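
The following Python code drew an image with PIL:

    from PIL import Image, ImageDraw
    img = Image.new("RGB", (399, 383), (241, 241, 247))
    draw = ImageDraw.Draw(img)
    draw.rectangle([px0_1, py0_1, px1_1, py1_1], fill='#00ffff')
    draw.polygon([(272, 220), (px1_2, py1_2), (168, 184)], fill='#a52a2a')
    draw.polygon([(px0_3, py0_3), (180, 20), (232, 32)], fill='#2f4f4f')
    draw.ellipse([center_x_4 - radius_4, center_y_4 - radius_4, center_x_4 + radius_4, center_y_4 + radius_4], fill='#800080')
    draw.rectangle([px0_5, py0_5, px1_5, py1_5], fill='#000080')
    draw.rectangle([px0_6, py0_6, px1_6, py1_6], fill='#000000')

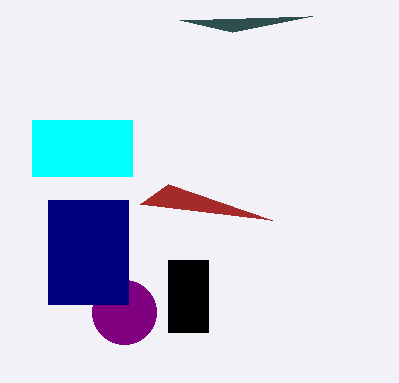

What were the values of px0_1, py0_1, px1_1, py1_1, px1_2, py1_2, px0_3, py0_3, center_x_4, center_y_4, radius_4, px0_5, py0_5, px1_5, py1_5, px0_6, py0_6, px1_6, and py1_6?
px0_1 = 32; py0_1 = 120; px1_1 = 132; py1_1 = 176; px1_2 = 140; py1_2 = 204; px0_3 = 312; py0_3 = 16; center_x_4 = 124; center_y_4 = 312; radius_4 = 32; px0_5 = 48; py0_5 = 200; px1_5 = 128; py1_5 = 304; px0_6 = 168; py0_6 = 260; px1_6 = 208; py1_6 = 332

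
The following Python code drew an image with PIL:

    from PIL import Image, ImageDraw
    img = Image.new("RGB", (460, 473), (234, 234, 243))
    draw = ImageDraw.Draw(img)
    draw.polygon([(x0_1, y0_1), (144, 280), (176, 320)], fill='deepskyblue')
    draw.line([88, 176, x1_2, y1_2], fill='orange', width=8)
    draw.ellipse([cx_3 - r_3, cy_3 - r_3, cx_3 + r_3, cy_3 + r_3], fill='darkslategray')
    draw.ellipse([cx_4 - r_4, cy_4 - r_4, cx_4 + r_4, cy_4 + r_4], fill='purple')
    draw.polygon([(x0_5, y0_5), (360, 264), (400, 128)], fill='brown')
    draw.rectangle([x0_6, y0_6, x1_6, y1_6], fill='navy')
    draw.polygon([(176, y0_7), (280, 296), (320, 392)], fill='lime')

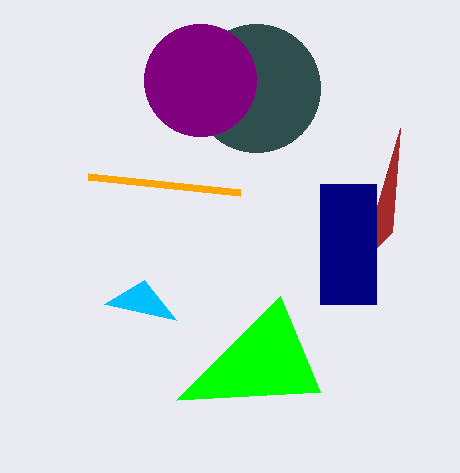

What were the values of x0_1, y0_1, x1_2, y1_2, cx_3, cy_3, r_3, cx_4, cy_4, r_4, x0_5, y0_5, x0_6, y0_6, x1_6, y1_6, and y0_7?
x0_1 = 104
y0_1 = 304
x1_2 = 240
y1_2 = 192
cx_3 = 256
cy_3 = 88
r_3 = 64
cx_4 = 200
cy_4 = 80
r_4 = 56
x0_5 = 392
y0_5 = 232
x0_6 = 320
y0_6 = 184
x1_6 = 376
y1_6 = 304
y0_7 = 400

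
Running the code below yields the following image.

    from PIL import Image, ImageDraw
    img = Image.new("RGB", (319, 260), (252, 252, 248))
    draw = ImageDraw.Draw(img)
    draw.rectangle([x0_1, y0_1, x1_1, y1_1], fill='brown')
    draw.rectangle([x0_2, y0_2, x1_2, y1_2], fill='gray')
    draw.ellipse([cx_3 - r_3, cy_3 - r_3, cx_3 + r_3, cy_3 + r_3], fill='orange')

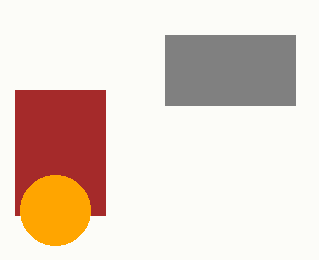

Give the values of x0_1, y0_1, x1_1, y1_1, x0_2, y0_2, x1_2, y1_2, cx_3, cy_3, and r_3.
x0_1 = 15
y0_1 = 90
x1_1 = 105
y1_1 = 215
x0_2 = 165
y0_2 = 35
x1_2 = 295
y1_2 = 105
cx_3 = 55
cy_3 = 210
r_3 = 35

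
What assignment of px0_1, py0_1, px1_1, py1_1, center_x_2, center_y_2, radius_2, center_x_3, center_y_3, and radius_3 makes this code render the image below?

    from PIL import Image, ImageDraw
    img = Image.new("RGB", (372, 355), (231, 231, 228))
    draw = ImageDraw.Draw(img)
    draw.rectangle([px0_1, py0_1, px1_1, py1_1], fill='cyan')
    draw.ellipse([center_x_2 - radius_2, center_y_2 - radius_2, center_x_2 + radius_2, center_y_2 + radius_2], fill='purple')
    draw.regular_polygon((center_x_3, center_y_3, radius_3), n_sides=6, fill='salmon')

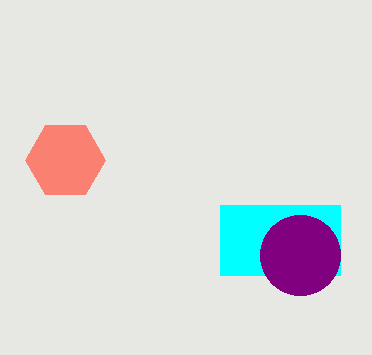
px0_1 = 220
py0_1 = 205
px1_1 = 340
py1_1 = 275
center_x_2 = 300
center_y_2 = 255
radius_2 = 40
center_x_3 = 65
center_y_3 = 160
radius_3 = 40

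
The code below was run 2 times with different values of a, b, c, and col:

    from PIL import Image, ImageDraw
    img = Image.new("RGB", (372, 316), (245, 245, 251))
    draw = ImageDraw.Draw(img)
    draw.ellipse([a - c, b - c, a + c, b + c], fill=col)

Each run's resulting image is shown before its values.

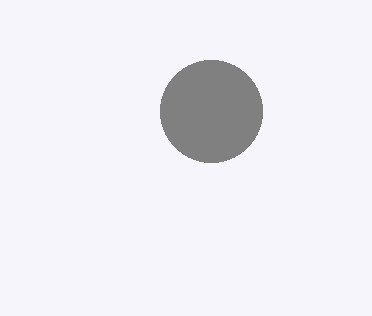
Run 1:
a = 211, b = 111, c = 51, col = 'gray'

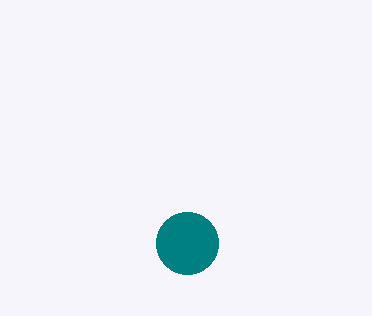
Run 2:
a = 187
b = 243
c = 31
col = 'teal'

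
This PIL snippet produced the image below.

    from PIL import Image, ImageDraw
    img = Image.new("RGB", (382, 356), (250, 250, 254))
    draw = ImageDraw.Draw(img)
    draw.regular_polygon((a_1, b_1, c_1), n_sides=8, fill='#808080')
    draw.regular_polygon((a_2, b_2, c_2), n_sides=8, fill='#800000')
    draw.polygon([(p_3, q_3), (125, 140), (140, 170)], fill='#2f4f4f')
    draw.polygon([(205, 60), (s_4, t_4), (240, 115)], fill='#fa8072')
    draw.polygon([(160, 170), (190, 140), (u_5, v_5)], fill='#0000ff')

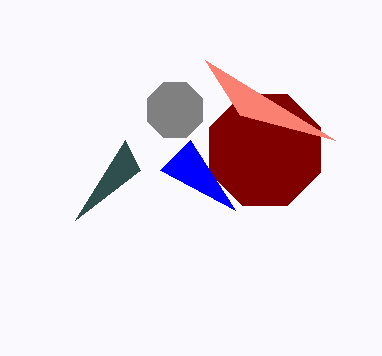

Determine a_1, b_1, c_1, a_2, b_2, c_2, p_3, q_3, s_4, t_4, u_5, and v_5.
a_1 = 175
b_1 = 110
c_1 = 30
a_2 = 265
b_2 = 150
c_2 = 60
p_3 = 75
q_3 = 220
s_4 = 335
t_4 = 140
u_5 = 235
v_5 = 210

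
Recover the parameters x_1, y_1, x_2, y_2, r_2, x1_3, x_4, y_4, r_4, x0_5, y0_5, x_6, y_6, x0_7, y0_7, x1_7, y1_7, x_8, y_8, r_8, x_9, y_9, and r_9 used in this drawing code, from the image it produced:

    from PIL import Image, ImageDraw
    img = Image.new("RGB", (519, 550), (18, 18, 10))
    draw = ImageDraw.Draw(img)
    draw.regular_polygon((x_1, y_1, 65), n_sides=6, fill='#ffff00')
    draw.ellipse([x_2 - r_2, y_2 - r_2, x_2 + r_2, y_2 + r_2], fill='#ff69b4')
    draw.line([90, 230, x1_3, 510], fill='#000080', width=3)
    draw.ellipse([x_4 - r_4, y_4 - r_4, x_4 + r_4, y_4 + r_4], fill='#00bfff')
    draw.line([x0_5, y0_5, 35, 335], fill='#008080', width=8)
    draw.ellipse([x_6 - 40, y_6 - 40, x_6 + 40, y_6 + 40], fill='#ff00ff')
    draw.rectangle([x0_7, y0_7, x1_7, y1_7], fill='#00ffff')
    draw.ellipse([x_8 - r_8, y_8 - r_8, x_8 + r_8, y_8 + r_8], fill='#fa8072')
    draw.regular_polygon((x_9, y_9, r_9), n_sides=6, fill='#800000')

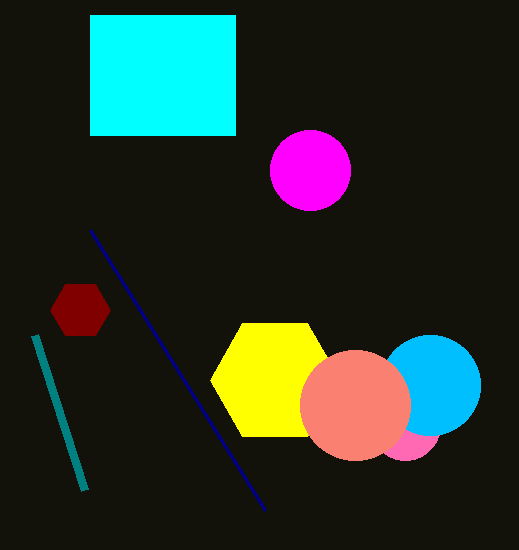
x_1 = 275, y_1 = 380, x_2 = 405, y_2 = 425, r_2 = 35, x1_3 = 265, x_4 = 430, y_4 = 385, r_4 = 50, x0_5 = 85, y0_5 = 490, x_6 = 310, y_6 = 170, x0_7 = 90, y0_7 = 15, x1_7 = 235, y1_7 = 135, x_8 = 355, y_8 = 405, r_8 = 55, x_9 = 80, y_9 = 310, r_9 = 30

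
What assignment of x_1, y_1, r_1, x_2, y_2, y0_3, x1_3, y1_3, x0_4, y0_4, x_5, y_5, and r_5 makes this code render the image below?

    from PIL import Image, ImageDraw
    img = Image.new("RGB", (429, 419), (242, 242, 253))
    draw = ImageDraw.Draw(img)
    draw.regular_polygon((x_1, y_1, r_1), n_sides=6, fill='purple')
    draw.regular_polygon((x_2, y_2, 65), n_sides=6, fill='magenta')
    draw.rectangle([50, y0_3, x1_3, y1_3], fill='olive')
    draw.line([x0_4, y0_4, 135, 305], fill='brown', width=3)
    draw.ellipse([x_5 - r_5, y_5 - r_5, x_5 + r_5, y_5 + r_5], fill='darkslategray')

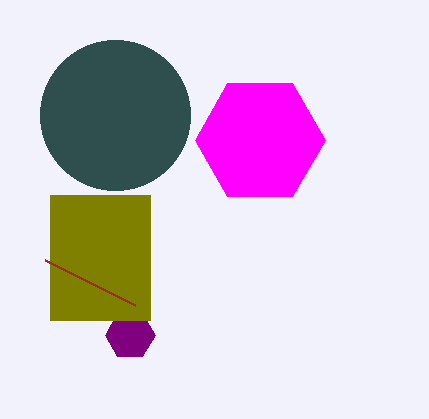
x_1 = 130
y_1 = 335
r_1 = 25
x_2 = 260
y_2 = 140
y0_3 = 195
x1_3 = 150
y1_3 = 320
x0_4 = 45
y0_4 = 260
x_5 = 115
y_5 = 115
r_5 = 75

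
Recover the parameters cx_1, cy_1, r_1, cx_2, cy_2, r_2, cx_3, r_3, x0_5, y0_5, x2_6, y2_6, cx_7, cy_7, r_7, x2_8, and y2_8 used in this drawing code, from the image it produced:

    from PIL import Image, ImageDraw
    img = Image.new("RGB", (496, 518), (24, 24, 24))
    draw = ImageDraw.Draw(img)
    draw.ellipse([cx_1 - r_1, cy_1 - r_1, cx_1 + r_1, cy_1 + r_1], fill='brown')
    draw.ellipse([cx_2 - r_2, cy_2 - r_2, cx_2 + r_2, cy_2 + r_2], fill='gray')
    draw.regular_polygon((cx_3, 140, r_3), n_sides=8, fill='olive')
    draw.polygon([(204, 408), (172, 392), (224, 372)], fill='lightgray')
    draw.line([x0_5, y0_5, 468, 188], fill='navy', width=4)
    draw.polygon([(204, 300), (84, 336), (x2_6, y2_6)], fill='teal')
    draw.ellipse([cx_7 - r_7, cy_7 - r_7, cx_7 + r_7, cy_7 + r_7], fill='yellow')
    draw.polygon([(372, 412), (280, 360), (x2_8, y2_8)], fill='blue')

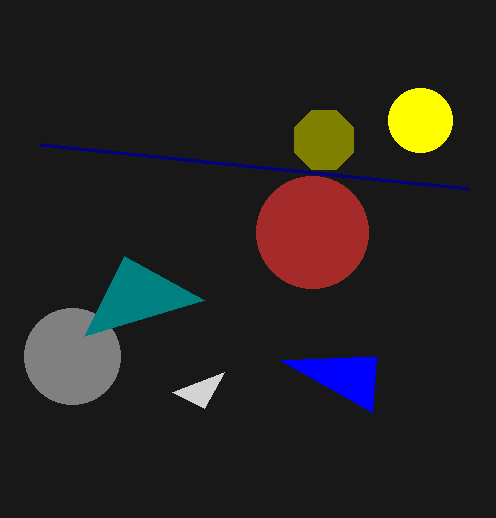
cx_1 = 312, cy_1 = 232, r_1 = 56, cx_2 = 72, cy_2 = 356, r_2 = 48, cx_3 = 324, r_3 = 32, x0_5 = 40, y0_5 = 144, x2_6 = 124, y2_6 = 256, cx_7 = 420, cy_7 = 120, r_7 = 32, x2_8 = 376, y2_8 = 356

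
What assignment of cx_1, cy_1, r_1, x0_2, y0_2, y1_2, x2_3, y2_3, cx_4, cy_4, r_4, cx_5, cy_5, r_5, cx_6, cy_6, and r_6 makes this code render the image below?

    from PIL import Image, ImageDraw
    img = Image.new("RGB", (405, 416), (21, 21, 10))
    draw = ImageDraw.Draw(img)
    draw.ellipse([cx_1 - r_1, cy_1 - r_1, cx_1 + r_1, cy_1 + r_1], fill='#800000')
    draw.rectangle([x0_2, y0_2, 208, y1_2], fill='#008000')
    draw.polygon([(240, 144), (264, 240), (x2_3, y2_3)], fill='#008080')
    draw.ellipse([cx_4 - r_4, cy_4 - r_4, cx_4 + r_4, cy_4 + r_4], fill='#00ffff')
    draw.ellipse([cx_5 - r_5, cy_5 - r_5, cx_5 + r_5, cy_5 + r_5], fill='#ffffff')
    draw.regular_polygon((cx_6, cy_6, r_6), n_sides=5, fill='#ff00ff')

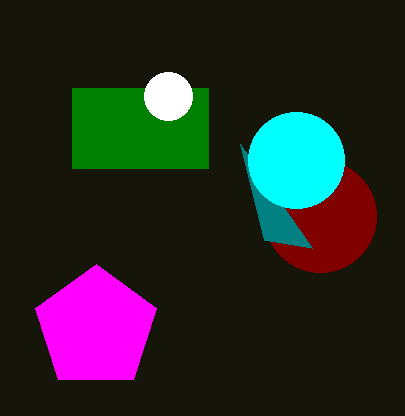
cx_1 = 320; cy_1 = 216; r_1 = 56; x0_2 = 72; y0_2 = 88; y1_2 = 168; x2_3 = 312; y2_3 = 248; cx_4 = 296; cy_4 = 160; r_4 = 48; cx_5 = 168; cy_5 = 96; r_5 = 24; cx_6 = 96; cy_6 = 328; r_6 = 64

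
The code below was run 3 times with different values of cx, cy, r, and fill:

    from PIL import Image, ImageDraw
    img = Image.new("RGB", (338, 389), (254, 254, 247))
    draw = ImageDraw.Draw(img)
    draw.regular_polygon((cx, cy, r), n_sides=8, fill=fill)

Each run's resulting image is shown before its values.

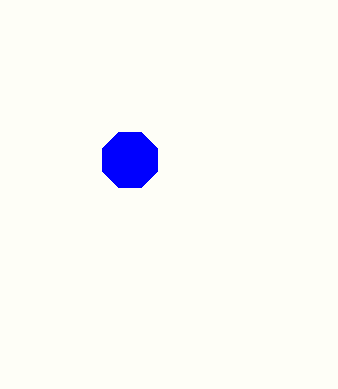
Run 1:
cx = 130, cy = 160, r = 30, fill = 'blue'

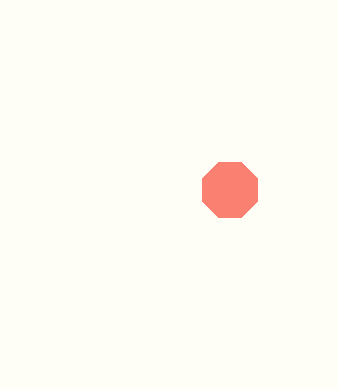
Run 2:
cx = 230; cy = 190; r = 30; fill = 'salmon'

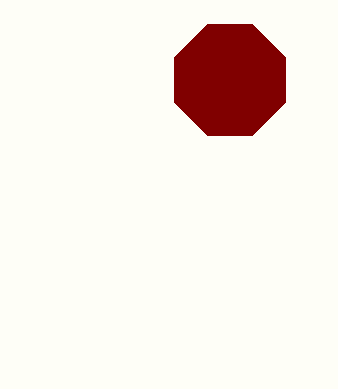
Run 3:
cx = 230, cy = 80, r = 60, fill = 'maroon'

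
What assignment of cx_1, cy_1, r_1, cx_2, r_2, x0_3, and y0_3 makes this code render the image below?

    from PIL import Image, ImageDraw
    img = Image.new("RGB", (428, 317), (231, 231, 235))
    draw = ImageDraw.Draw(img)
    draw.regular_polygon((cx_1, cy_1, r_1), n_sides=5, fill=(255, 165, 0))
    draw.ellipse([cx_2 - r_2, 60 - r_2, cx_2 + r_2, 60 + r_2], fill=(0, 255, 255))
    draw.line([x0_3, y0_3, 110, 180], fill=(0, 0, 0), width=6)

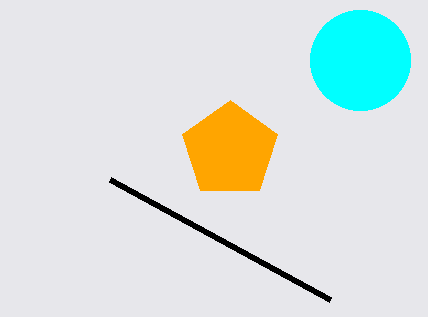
cx_1 = 230; cy_1 = 150; r_1 = 50; cx_2 = 360; r_2 = 50; x0_3 = 330; y0_3 = 300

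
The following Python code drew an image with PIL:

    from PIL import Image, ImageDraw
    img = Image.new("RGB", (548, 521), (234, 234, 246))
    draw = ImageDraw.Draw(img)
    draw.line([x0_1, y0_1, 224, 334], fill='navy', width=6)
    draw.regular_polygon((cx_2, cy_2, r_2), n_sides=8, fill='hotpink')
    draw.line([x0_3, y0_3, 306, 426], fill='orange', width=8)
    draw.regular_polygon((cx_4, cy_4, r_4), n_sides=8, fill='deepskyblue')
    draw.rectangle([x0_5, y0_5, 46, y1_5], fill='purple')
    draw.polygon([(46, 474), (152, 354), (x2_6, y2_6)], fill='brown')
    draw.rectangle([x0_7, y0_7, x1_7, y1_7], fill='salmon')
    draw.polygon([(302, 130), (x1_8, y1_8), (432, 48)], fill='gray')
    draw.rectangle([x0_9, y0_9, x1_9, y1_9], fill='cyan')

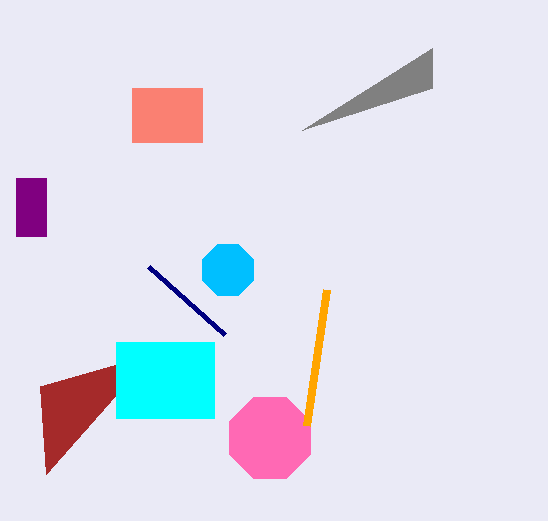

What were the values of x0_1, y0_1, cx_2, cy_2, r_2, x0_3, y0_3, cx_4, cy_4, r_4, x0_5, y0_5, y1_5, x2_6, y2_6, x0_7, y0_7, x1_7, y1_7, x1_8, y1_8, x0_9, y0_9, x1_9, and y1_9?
x0_1 = 148, y0_1 = 266, cx_2 = 270, cy_2 = 438, r_2 = 44, x0_3 = 326, y0_3 = 290, cx_4 = 228, cy_4 = 270, r_4 = 28, x0_5 = 16, y0_5 = 178, y1_5 = 236, x2_6 = 40, y2_6 = 386, x0_7 = 132, y0_7 = 88, x1_7 = 202, y1_7 = 142, x1_8 = 432, y1_8 = 88, x0_9 = 116, y0_9 = 342, x1_9 = 214, y1_9 = 418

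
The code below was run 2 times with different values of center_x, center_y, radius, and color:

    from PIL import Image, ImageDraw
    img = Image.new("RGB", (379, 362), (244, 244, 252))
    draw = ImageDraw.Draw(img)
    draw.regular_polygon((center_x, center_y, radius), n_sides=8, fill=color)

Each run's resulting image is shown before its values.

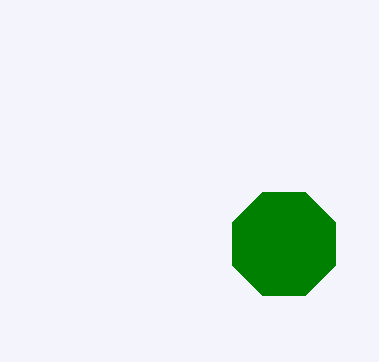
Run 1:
center_x = 284, center_y = 244, radius = 56, color = 'green'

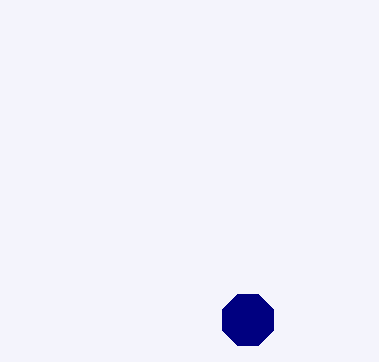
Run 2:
center_x = 248; center_y = 320; radius = 28; color = 'navy'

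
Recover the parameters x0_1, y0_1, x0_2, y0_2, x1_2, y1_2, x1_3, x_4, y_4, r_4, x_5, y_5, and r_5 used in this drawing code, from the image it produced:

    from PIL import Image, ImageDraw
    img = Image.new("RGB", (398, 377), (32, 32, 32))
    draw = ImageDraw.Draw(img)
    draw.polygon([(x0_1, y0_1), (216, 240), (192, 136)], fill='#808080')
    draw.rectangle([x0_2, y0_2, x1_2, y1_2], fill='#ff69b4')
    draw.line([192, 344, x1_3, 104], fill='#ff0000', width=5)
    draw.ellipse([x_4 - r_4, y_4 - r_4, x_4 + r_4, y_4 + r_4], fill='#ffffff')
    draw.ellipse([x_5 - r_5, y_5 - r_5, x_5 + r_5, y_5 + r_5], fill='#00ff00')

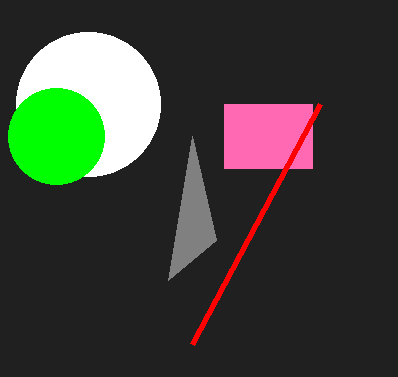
x0_1 = 168, y0_1 = 280, x0_2 = 224, y0_2 = 104, x1_2 = 312, y1_2 = 168, x1_3 = 320, x_4 = 88, y_4 = 104, r_4 = 72, x_5 = 56, y_5 = 136, r_5 = 48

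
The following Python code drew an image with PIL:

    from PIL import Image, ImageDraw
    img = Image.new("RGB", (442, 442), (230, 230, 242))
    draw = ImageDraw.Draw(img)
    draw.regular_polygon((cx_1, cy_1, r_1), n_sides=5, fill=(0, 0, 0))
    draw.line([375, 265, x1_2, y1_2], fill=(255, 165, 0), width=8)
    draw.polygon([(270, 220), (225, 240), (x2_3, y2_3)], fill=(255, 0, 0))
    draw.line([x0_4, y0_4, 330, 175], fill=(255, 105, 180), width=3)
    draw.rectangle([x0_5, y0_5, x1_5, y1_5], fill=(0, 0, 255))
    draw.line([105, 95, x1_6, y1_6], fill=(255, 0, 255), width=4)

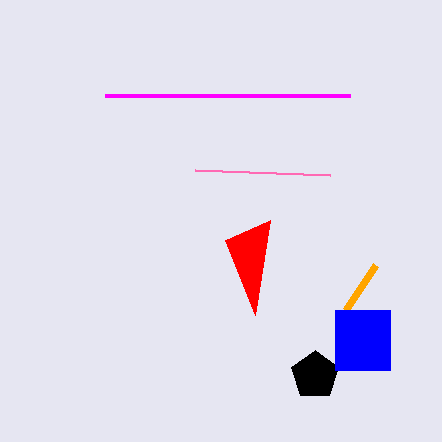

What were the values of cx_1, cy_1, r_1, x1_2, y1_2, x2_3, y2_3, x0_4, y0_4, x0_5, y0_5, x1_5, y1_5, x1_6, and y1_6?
cx_1 = 315; cy_1 = 375; r_1 = 25; x1_2 = 345; y1_2 = 310; x2_3 = 255; y2_3 = 315; x0_4 = 195; y0_4 = 170; x0_5 = 335; y0_5 = 310; x1_5 = 390; y1_5 = 370; x1_6 = 350; y1_6 = 95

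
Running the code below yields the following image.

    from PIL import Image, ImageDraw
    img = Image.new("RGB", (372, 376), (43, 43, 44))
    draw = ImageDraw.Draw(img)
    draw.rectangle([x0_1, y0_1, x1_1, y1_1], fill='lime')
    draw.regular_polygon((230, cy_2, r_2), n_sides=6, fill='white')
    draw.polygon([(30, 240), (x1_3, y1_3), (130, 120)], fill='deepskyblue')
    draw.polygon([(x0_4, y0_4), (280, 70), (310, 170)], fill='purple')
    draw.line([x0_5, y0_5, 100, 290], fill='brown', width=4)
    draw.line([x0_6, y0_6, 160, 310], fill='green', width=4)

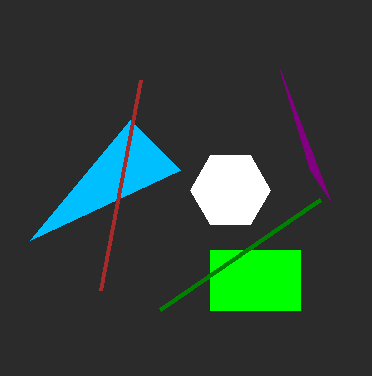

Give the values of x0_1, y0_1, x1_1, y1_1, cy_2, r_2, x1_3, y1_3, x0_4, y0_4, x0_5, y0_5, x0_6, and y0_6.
x0_1 = 210, y0_1 = 250, x1_1 = 300, y1_1 = 310, cy_2 = 190, r_2 = 40, x1_3 = 180, y1_3 = 170, x0_4 = 330, y0_4 = 200, x0_5 = 140, y0_5 = 80, x0_6 = 320, y0_6 = 200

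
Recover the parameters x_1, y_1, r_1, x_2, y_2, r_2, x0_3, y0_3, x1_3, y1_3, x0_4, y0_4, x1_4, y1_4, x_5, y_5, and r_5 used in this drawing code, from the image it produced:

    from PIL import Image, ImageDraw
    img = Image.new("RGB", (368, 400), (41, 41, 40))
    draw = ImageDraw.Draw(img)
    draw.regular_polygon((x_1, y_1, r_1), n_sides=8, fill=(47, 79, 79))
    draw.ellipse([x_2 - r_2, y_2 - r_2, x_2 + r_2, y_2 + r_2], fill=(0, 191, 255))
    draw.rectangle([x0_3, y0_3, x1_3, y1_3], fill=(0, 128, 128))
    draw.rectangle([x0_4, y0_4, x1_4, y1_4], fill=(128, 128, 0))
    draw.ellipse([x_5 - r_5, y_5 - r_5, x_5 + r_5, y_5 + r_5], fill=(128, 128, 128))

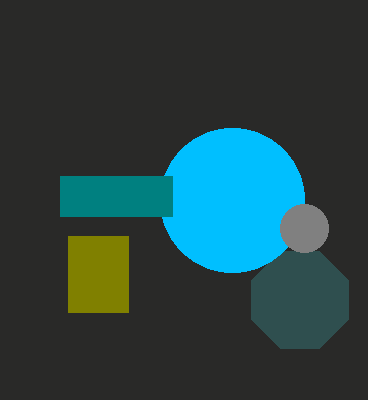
x_1 = 300, y_1 = 300, r_1 = 52, x_2 = 232, y_2 = 200, r_2 = 72, x0_3 = 60, y0_3 = 176, x1_3 = 172, y1_3 = 216, x0_4 = 68, y0_4 = 236, x1_4 = 128, y1_4 = 312, x_5 = 304, y_5 = 228, r_5 = 24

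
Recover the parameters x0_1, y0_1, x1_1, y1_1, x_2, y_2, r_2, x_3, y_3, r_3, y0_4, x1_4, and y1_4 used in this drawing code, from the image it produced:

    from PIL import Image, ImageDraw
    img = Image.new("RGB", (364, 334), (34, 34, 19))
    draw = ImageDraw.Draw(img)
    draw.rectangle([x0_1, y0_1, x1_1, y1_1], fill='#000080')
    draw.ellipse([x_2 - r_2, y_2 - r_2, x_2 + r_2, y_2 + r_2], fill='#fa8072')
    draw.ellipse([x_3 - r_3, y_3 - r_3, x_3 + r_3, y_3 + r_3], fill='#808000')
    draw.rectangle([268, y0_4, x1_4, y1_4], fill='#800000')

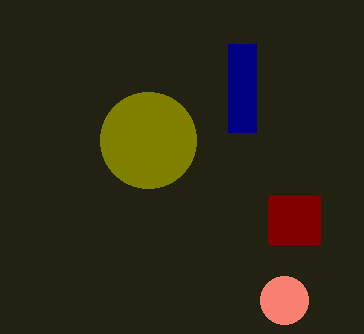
x0_1 = 228
y0_1 = 44
x1_1 = 256
y1_1 = 132
x_2 = 284
y_2 = 300
r_2 = 24
x_3 = 148
y_3 = 140
r_3 = 48
y0_4 = 196
x1_4 = 320
y1_4 = 244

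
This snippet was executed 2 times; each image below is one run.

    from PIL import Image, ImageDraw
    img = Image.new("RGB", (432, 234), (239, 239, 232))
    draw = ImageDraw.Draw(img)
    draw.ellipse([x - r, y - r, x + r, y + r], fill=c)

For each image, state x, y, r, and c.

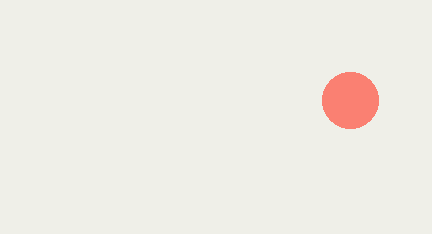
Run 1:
x = 350
y = 100
r = 28
c = 'salmon'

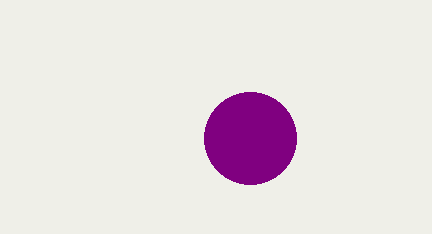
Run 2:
x = 250; y = 138; r = 46; c = 'purple'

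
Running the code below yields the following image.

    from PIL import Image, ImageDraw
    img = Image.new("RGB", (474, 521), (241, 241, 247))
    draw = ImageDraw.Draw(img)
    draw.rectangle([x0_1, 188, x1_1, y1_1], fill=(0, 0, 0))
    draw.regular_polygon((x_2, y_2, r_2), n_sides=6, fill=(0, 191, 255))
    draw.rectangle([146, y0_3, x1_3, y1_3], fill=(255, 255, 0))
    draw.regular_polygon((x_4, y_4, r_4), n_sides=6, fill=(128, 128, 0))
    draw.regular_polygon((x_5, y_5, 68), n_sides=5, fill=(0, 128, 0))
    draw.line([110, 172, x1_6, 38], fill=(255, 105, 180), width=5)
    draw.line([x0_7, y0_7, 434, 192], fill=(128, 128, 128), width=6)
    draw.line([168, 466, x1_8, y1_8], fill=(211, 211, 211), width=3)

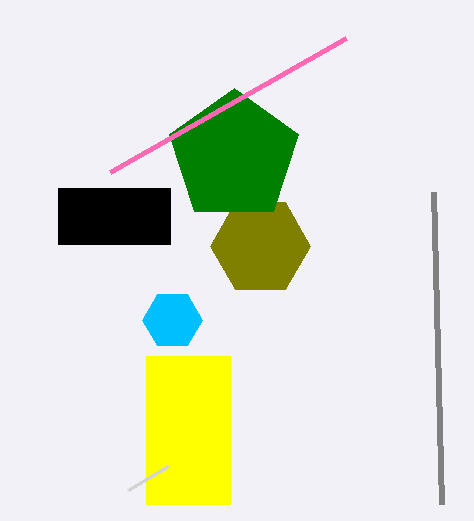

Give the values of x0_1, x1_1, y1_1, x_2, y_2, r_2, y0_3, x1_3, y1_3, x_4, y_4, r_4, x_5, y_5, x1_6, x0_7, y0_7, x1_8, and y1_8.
x0_1 = 58, x1_1 = 170, y1_1 = 244, x_2 = 172, y_2 = 320, r_2 = 30, y0_3 = 356, x1_3 = 230, y1_3 = 504, x_4 = 260, y_4 = 246, r_4 = 50, x_5 = 234, y_5 = 156, x1_6 = 346, x0_7 = 442, y0_7 = 504, x1_8 = 128, y1_8 = 490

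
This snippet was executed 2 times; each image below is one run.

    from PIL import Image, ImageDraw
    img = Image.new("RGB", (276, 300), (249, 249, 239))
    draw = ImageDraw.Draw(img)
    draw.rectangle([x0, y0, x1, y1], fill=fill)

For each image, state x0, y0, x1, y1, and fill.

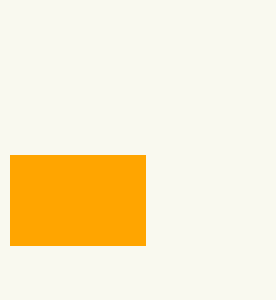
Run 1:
x0 = 10; y0 = 155; x1 = 145; y1 = 245; fill = 'orange'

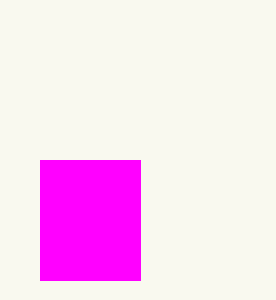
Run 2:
x0 = 40; y0 = 160; x1 = 140; y1 = 280; fill = 'magenta'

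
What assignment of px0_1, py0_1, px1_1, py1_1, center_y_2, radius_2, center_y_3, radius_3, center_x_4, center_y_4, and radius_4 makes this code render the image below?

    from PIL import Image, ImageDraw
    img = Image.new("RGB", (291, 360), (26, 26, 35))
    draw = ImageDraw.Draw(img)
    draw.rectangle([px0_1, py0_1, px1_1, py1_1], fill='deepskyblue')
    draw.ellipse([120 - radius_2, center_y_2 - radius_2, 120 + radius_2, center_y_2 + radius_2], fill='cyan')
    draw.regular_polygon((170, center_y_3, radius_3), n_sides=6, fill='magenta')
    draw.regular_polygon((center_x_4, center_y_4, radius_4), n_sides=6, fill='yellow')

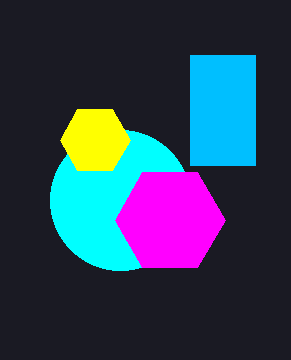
px0_1 = 190, py0_1 = 55, px1_1 = 255, py1_1 = 165, center_y_2 = 200, radius_2 = 70, center_y_3 = 220, radius_3 = 55, center_x_4 = 95, center_y_4 = 140, radius_4 = 35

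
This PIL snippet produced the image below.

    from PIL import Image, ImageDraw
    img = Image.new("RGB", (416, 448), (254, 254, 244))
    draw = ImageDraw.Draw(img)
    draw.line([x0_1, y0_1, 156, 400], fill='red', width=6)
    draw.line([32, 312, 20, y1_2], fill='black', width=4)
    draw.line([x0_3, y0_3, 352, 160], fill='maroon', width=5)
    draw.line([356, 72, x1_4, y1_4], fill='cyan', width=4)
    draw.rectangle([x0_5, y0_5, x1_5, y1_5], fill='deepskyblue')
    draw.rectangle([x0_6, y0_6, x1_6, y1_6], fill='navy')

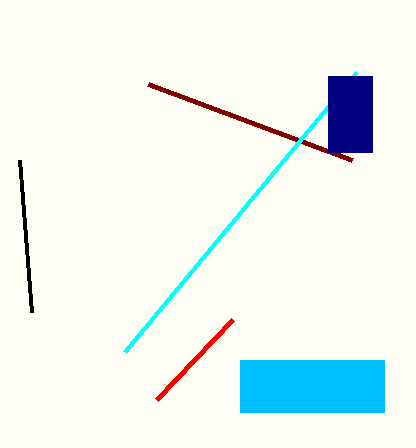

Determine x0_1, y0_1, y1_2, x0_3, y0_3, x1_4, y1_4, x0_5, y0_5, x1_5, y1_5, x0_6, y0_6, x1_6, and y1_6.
x0_1 = 232, y0_1 = 320, y1_2 = 160, x0_3 = 148, y0_3 = 84, x1_4 = 124, y1_4 = 352, x0_5 = 240, y0_5 = 360, x1_5 = 384, y1_5 = 412, x0_6 = 328, y0_6 = 76, x1_6 = 372, y1_6 = 152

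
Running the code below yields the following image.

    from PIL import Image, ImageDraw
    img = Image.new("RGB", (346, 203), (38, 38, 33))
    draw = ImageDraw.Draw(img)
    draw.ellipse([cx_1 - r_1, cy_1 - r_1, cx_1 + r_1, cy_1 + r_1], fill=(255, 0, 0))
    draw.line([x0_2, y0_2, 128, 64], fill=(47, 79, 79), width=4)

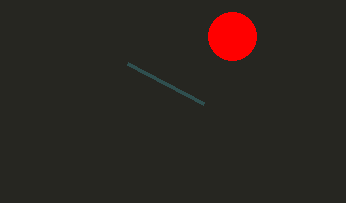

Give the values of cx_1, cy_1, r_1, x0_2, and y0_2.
cx_1 = 232
cy_1 = 36
r_1 = 24
x0_2 = 204
y0_2 = 104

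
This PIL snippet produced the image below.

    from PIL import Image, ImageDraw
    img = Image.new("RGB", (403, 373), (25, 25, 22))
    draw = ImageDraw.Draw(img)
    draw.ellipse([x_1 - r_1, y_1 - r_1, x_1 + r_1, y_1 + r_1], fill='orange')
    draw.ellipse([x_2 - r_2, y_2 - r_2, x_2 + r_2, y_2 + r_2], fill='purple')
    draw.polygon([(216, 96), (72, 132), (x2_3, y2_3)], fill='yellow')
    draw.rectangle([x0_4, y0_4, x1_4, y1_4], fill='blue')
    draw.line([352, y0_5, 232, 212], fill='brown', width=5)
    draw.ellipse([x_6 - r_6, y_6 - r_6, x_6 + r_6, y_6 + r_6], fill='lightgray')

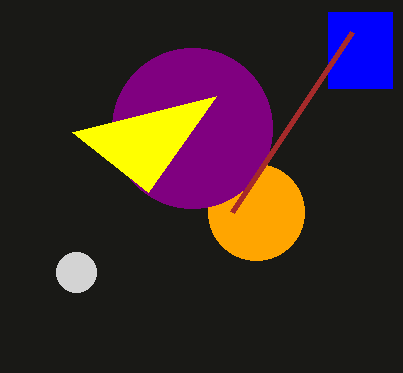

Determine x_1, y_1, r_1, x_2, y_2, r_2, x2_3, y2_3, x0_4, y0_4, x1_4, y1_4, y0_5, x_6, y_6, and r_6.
x_1 = 256, y_1 = 212, r_1 = 48, x_2 = 192, y_2 = 128, r_2 = 80, x2_3 = 148, y2_3 = 192, x0_4 = 328, y0_4 = 12, x1_4 = 392, y1_4 = 88, y0_5 = 32, x_6 = 76, y_6 = 272, r_6 = 20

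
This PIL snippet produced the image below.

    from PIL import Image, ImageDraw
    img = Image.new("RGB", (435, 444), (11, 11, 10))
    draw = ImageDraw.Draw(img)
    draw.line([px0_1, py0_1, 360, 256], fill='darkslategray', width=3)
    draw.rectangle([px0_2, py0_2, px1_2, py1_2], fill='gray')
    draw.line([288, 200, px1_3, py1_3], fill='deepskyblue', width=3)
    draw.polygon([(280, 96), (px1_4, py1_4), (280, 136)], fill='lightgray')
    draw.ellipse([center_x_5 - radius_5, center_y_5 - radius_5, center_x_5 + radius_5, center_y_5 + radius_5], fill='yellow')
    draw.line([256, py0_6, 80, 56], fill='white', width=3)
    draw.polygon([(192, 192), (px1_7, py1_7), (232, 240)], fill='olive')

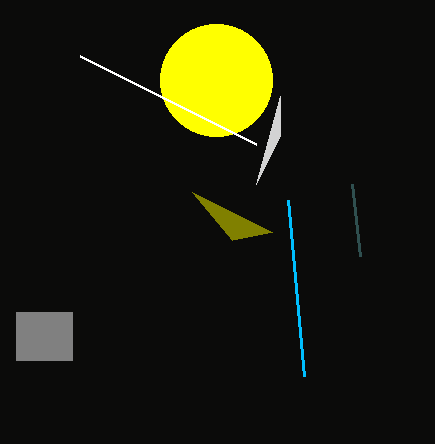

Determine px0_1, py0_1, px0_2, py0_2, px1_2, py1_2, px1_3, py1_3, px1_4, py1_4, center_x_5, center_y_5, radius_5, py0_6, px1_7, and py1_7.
px0_1 = 352
py0_1 = 184
px0_2 = 16
py0_2 = 312
px1_2 = 72
py1_2 = 360
px1_3 = 304
py1_3 = 376
px1_4 = 256
py1_4 = 184
center_x_5 = 216
center_y_5 = 80
radius_5 = 56
py0_6 = 144
px1_7 = 272
py1_7 = 232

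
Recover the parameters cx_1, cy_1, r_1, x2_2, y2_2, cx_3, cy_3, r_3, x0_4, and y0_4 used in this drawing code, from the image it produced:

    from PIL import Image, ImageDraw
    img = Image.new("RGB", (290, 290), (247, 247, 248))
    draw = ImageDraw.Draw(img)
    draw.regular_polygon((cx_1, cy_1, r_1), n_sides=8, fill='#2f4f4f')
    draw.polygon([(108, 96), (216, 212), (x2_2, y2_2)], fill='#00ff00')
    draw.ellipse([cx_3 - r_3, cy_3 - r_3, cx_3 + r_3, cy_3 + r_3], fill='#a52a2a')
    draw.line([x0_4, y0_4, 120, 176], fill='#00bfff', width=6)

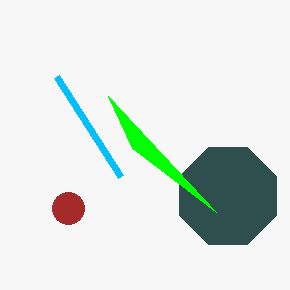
cx_1 = 228; cy_1 = 196; r_1 = 52; x2_2 = 132; y2_2 = 148; cx_3 = 68; cy_3 = 208; r_3 = 16; x0_4 = 56; y0_4 = 76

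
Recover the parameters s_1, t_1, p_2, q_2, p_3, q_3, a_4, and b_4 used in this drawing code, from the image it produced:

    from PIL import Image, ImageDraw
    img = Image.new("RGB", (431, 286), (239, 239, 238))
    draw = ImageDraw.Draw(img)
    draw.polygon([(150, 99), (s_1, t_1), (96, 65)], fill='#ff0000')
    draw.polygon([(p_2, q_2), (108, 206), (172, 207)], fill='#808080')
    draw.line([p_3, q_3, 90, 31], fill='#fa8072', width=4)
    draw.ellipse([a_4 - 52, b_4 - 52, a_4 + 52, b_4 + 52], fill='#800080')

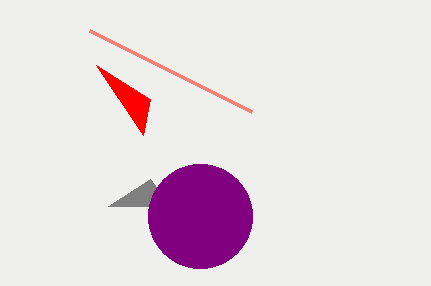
s_1 = 143; t_1 = 135; p_2 = 150; q_2 = 179; p_3 = 252; q_3 = 112; a_4 = 200; b_4 = 216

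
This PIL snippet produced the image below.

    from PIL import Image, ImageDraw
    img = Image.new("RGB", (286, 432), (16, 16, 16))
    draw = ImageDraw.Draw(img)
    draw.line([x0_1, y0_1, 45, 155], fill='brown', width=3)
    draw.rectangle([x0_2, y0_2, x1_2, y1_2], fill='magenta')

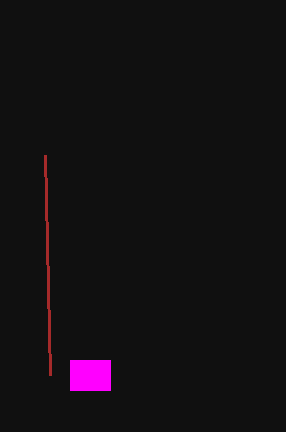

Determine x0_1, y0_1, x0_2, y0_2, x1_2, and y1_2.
x0_1 = 50
y0_1 = 375
x0_2 = 70
y0_2 = 360
x1_2 = 110
y1_2 = 390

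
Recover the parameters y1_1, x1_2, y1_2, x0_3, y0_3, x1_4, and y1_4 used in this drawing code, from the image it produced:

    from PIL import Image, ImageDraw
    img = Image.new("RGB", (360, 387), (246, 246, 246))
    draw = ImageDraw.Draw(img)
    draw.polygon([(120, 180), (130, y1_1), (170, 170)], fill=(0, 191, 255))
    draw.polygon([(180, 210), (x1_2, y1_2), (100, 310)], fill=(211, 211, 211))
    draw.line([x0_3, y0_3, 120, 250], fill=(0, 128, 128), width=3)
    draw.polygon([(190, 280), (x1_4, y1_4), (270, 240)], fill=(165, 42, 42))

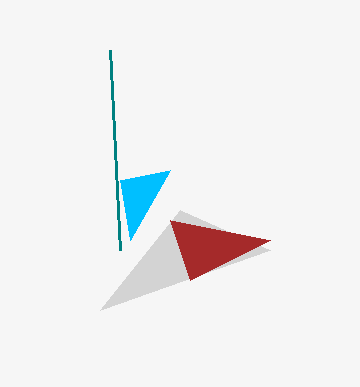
y1_1 = 240
x1_2 = 270
y1_2 = 250
x0_3 = 110
y0_3 = 50
x1_4 = 170
y1_4 = 220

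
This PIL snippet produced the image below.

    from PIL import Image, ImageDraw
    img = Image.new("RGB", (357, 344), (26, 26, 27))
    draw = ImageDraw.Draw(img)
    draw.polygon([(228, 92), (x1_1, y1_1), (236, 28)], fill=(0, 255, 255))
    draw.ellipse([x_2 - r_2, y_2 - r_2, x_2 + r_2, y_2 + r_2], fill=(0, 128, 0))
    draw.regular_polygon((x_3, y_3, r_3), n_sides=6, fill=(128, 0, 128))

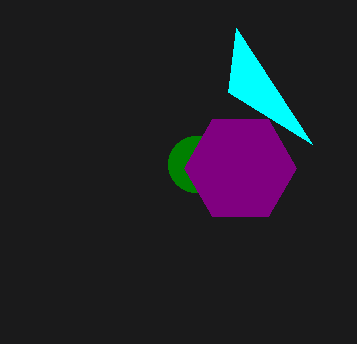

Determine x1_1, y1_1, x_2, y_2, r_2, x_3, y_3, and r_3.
x1_1 = 312, y1_1 = 144, x_2 = 196, y_2 = 164, r_2 = 28, x_3 = 240, y_3 = 168, r_3 = 56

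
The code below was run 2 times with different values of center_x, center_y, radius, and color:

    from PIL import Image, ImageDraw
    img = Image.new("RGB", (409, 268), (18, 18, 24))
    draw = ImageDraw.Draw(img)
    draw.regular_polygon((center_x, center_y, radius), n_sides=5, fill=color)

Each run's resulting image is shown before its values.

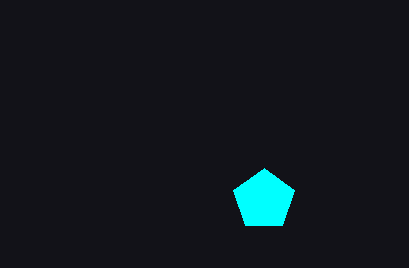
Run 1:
center_x = 264, center_y = 200, radius = 32, color = 'cyan'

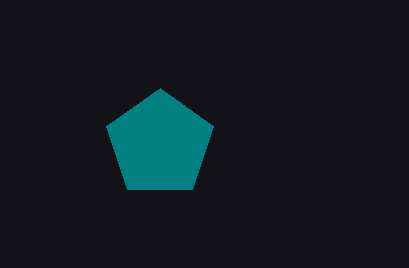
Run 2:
center_x = 160; center_y = 144; radius = 56; color = 'teal'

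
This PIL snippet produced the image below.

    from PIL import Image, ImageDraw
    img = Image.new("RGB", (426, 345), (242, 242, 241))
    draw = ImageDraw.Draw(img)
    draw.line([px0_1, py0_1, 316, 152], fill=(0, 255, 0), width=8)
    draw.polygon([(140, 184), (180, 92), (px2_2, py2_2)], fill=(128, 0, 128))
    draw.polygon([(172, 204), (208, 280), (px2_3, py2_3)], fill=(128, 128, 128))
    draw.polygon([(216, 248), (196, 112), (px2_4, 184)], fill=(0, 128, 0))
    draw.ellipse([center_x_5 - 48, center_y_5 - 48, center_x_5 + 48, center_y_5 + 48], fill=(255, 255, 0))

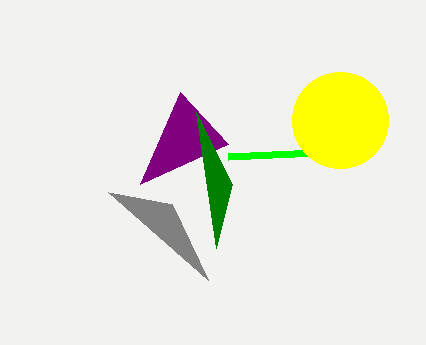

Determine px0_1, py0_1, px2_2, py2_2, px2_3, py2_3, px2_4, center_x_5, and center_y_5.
px0_1 = 228, py0_1 = 156, px2_2 = 228, py2_2 = 144, px2_3 = 108, py2_3 = 192, px2_4 = 232, center_x_5 = 340, center_y_5 = 120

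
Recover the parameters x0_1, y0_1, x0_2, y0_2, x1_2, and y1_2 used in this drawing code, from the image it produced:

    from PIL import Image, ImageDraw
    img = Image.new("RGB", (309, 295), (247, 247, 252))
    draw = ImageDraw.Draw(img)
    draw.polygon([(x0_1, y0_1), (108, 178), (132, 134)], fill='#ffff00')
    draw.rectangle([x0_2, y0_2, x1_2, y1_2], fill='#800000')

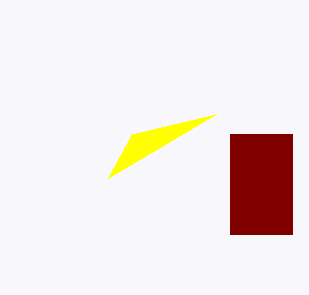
x0_1 = 216, y0_1 = 114, x0_2 = 230, y0_2 = 134, x1_2 = 292, y1_2 = 234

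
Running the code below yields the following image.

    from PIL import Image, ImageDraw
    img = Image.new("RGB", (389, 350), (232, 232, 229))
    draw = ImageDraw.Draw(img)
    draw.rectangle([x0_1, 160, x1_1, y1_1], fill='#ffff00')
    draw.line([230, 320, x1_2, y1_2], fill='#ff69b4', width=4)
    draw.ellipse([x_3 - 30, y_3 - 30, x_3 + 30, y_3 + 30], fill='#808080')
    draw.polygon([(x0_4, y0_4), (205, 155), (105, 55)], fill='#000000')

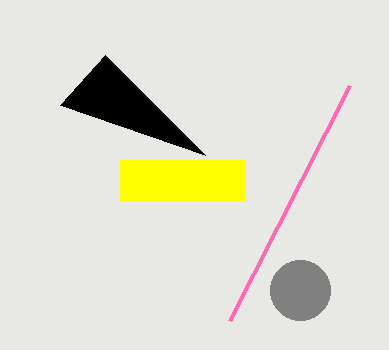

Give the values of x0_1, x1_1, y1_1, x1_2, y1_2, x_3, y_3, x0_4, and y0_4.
x0_1 = 120, x1_1 = 245, y1_1 = 200, x1_2 = 350, y1_2 = 85, x_3 = 300, y_3 = 290, x0_4 = 60, y0_4 = 105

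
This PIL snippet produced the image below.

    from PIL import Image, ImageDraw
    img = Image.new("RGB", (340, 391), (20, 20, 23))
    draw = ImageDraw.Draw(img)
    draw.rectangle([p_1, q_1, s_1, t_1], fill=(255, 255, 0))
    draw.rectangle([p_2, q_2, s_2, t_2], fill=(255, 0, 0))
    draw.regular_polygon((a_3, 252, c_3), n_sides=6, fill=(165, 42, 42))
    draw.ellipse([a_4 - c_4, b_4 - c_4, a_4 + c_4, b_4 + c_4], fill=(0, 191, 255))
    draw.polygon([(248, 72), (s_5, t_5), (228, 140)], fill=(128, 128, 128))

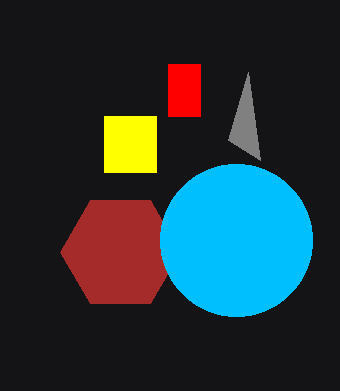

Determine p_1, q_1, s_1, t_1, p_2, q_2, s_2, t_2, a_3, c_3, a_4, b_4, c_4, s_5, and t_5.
p_1 = 104
q_1 = 116
s_1 = 156
t_1 = 172
p_2 = 168
q_2 = 64
s_2 = 200
t_2 = 116
a_3 = 120
c_3 = 60
a_4 = 236
b_4 = 240
c_4 = 76
s_5 = 260
t_5 = 160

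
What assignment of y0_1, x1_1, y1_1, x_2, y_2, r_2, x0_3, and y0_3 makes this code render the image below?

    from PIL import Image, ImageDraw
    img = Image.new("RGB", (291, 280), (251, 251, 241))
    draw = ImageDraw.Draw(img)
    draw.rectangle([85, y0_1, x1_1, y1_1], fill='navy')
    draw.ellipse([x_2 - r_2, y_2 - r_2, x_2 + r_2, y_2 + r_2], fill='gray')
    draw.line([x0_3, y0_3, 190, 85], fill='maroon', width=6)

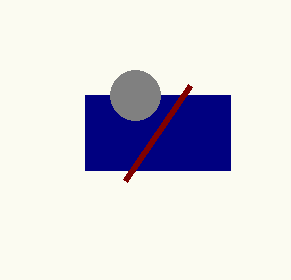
y0_1 = 95
x1_1 = 230
y1_1 = 170
x_2 = 135
y_2 = 95
r_2 = 25
x0_3 = 125
y0_3 = 180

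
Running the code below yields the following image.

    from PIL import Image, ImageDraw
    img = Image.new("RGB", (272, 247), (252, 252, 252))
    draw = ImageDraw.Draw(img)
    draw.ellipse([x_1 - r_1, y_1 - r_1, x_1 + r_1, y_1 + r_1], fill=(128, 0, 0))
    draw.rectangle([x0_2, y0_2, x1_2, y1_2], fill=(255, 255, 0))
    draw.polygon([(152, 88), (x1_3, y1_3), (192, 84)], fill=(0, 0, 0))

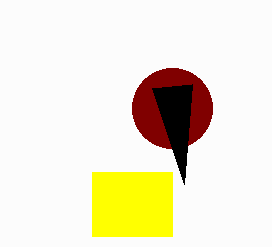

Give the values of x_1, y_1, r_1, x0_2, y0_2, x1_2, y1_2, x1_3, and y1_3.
x_1 = 172; y_1 = 108; r_1 = 40; x0_2 = 92; y0_2 = 172; x1_2 = 172; y1_2 = 236; x1_3 = 184; y1_3 = 184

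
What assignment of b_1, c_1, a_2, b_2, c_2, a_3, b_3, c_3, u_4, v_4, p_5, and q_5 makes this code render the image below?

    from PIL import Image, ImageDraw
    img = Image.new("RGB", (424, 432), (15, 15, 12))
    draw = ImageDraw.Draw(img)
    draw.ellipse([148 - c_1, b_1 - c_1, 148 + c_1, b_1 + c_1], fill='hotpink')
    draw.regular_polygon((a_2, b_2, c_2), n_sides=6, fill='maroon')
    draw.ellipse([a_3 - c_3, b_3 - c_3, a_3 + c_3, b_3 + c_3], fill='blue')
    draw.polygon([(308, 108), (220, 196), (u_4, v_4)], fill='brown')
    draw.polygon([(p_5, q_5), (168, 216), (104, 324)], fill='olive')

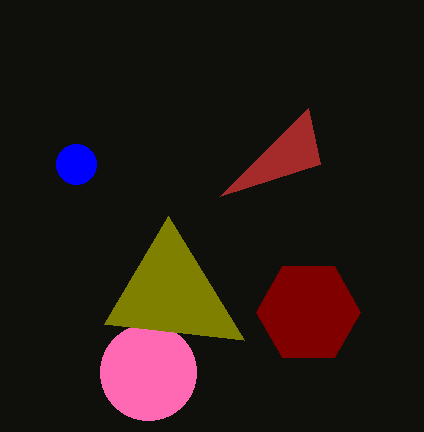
b_1 = 372, c_1 = 48, a_2 = 308, b_2 = 312, c_2 = 52, a_3 = 76, b_3 = 164, c_3 = 20, u_4 = 320, v_4 = 164, p_5 = 244, q_5 = 340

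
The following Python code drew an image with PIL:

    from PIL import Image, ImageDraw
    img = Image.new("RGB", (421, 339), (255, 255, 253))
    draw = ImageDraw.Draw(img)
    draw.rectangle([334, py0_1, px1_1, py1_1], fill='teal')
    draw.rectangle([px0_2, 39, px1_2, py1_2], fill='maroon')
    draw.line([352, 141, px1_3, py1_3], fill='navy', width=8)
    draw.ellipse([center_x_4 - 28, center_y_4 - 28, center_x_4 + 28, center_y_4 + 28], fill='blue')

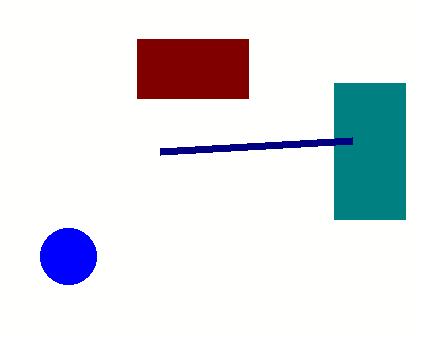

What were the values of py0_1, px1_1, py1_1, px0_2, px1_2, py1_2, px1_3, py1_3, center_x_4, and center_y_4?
py0_1 = 83
px1_1 = 405
py1_1 = 219
px0_2 = 137
px1_2 = 248
py1_2 = 98
px1_3 = 160
py1_3 = 152
center_x_4 = 68
center_y_4 = 256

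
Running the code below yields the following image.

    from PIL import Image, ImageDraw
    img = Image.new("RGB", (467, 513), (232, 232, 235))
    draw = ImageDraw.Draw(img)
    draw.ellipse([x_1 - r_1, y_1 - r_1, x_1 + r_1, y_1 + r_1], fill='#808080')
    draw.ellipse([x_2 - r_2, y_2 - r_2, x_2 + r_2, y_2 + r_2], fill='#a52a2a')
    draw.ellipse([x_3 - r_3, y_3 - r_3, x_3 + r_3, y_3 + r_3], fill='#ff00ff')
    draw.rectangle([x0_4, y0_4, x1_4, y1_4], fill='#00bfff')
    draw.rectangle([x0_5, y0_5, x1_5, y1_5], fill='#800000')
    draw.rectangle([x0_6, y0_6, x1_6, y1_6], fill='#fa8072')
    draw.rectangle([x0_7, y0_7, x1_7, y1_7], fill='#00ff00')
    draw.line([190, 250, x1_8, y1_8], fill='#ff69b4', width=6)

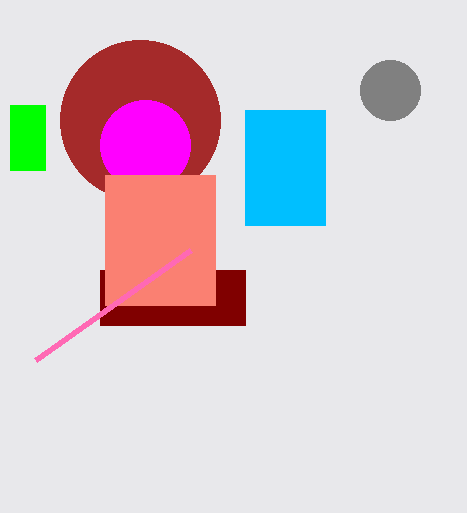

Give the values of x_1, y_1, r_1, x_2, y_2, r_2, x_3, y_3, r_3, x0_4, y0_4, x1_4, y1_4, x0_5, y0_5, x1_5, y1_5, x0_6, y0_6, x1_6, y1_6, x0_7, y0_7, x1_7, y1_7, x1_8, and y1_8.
x_1 = 390; y_1 = 90; r_1 = 30; x_2 = 140; y_2 = 120; r_2 = 80; x_3 = 145; y_3 = 145; r_3 = 45; x0_4 = 245; y0_4 = 110; x1_4 = 325; y1_4 = 225; x0_5 = 100; y0_5 = 270; x1_5 = 245; y1_5 = 325; x0_6 = 105; y0_6 = 175; x1_6 = 215; y1_6 = 305; x0_7 = 10; y0_7 = 105; x1_7 = 45; y1_7 = 170; x1_8 = 35; y1_8 = 360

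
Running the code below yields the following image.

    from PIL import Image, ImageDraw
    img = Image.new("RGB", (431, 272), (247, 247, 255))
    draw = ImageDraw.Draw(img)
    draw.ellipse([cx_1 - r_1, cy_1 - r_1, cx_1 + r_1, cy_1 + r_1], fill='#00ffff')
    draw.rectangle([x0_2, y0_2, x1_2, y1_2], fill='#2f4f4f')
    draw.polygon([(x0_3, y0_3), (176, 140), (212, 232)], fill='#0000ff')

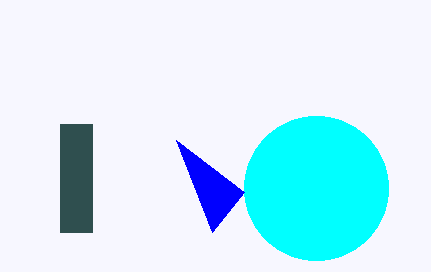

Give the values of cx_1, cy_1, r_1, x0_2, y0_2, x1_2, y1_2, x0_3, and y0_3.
cx_1 = 316
cy_1 = 188
r_1 = 72
x0_2 = 60
y0_2 = 124
x1_2 = 92
y1_2 = 232
x0_3 = 244
y0_3 = 192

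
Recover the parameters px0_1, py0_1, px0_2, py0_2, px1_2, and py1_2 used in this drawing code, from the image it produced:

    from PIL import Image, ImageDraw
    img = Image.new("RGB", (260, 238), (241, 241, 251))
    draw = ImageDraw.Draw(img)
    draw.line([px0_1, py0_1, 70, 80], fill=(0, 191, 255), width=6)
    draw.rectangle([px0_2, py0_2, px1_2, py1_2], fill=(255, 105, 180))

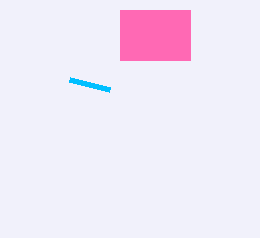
px0_1 = 110
py0_1 = 90
px0_2 = 120
py0_2 = 10
px1_2 = 190
py1_2 = 60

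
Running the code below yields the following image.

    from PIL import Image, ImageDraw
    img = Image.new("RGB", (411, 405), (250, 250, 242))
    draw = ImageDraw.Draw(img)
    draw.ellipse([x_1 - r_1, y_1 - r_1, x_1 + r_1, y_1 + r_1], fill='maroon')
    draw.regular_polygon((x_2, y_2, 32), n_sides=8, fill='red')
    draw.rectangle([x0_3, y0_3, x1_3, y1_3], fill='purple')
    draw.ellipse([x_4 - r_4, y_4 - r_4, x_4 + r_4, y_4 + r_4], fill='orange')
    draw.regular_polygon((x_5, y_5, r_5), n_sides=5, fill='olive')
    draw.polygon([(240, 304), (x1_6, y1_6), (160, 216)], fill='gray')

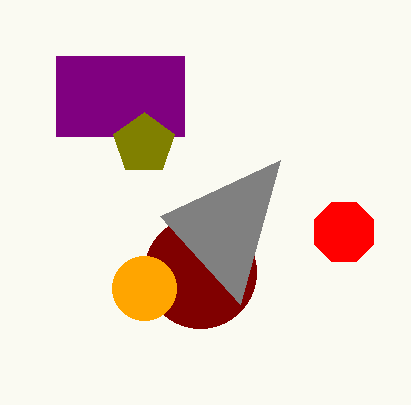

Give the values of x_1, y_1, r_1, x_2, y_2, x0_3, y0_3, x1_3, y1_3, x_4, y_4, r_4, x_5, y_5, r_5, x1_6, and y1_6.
x_1 = 200; y_1 = 272; r_1 = 56; x_2 = 344; y_2 = 232; x0_3 = 56; y0_3 = 56; x1_3 = 184; y1_3 = 136; x_4 = 144; y_4 = 288; r_4 = 32; x_5 = 144; y_5 = 144; r_5 = 32; x1_6 = 280; y1_6 = 160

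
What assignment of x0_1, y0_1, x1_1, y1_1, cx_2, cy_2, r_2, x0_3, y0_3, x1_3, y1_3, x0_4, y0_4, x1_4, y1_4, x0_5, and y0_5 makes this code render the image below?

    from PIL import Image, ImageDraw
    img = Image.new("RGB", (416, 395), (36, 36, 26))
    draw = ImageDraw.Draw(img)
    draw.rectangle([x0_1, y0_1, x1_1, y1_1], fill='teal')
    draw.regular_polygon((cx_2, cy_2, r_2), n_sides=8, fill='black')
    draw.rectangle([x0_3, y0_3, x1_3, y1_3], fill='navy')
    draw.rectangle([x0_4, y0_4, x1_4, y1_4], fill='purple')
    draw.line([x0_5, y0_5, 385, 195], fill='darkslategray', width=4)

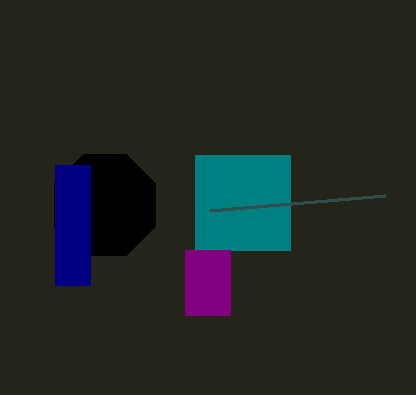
x0_1 = 195
y0_1 = 155
x1_1 = 290
y1_1 = 250
cx_2 = 105
cy_2 = 205
r_2 = 55
x0_3 = 55
y0_3 = 165
x1_3 = 90
y1_3 = 285
x0_4 = 185
y0_4 = 250
x1_4 = 230
y1_4 = 315
x0_5 = 210
y0_5 = 210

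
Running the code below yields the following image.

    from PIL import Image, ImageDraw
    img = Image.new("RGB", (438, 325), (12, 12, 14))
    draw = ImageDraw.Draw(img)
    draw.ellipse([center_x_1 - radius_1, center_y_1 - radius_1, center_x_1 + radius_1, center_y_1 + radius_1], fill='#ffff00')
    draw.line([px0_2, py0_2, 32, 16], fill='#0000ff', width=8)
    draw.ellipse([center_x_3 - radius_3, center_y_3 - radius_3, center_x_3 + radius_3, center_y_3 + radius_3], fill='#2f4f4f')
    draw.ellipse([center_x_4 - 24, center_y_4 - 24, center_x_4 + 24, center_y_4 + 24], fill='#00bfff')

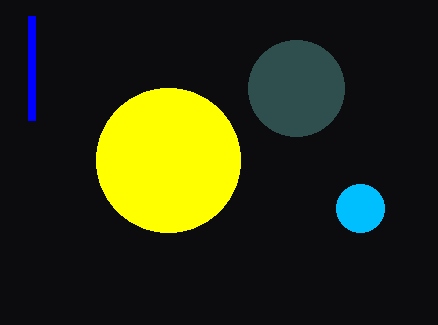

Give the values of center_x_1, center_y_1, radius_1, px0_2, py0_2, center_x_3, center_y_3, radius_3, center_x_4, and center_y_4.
center_x_1 = 168, center_y_1 = 160, radius_1 = 72, px0_2 = 32, py0_2 = 120, center_x_3 = 296, center_y_3 = 88, radius_3 = 48, center_x_4 = 360, center_y_4 = 208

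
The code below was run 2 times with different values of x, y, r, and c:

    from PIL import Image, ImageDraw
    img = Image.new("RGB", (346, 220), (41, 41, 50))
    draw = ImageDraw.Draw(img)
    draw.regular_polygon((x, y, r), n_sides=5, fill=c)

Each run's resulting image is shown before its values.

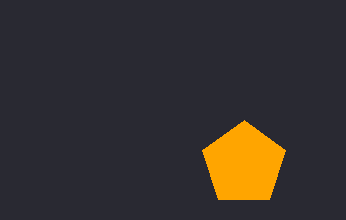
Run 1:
x = 244; y = 164; r = 44; c = 'orange'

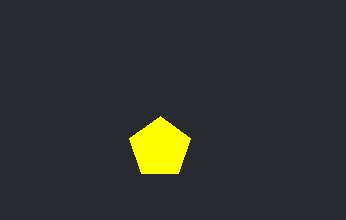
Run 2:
x = 160
y = 148
r = 32
c = 'yellow'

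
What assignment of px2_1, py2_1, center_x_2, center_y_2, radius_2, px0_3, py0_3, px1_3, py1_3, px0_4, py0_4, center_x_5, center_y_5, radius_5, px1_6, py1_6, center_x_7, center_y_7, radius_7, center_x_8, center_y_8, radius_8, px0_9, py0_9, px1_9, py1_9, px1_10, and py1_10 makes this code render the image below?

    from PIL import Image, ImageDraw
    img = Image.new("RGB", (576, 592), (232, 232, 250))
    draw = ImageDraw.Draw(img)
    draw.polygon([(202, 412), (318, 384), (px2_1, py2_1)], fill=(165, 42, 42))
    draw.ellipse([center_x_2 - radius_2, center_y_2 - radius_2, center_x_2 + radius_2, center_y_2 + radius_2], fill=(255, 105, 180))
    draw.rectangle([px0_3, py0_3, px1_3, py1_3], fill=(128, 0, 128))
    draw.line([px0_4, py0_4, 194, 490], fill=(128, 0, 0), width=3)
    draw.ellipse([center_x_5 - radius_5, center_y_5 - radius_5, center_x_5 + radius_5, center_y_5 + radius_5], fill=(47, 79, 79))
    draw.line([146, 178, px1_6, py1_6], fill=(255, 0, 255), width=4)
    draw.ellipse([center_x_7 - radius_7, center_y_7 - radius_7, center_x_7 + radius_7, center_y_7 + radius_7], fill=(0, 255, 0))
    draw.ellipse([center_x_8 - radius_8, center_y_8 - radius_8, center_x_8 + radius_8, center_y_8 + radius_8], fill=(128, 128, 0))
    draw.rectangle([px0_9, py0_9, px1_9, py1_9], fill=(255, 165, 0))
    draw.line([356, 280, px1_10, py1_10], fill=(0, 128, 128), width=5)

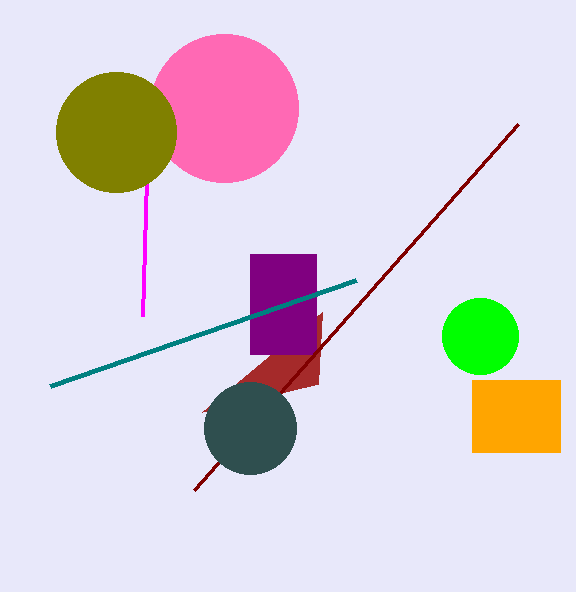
px2_1 = 322; py2_1 = 312; center_x_2 = 224; center_y_2 = 108; radius_2 = 74; px0_3 = 250; py0_3 = 254; px1_3 = 316; py1_3 = 354; px0_4 = 518; py0_4 = 124; center_x_5 = 250; center_y_5 = 428; radius_5 = 46; px1_6 = 142; py1_6 = 316; center_x_7 = 480; center_y_7 = 336; radius_7 = 38; center_x_8 = 116; center_y_8 = 132; radius_8 = 60; px0_9 = 472; py0_9 = 380; px1_9 = 560; py1_9 = 452; px1_10 = 50; py1_10 = 386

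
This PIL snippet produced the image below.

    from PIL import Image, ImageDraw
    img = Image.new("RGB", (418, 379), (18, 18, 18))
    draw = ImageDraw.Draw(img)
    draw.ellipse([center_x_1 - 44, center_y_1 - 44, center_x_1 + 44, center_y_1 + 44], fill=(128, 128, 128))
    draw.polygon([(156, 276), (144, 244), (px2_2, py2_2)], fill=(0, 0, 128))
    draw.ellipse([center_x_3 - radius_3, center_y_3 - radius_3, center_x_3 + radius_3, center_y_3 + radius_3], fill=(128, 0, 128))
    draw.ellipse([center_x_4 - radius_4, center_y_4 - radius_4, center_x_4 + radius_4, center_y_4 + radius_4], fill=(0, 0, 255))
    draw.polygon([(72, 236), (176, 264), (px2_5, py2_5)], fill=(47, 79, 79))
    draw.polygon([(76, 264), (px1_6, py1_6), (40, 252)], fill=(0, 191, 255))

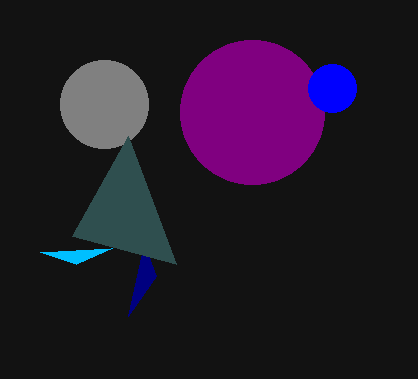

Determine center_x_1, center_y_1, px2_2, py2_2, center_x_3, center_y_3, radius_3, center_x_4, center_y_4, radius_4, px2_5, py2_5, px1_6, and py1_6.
center_x_1 = 104
center_y_1 = 104
px2_2 = 128
py2_2 = 316
center_x_3 = 252
center_y_3 = 112
radius_3 = 72
center_x_4 = 332
center_y_4 = 88
radius_4 = 24
px2_5 = 128
py2_5 = 136
px1_6 = 112
py1_6 = 248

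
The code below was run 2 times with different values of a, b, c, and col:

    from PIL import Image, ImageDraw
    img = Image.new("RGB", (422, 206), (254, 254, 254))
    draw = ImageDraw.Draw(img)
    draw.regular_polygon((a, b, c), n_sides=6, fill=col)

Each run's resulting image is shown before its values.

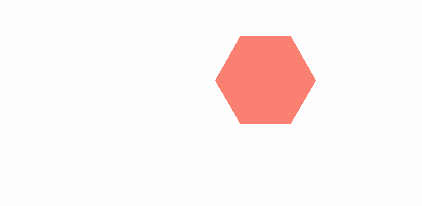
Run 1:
a = 265, b = 80, c = 50, col = 'salmon'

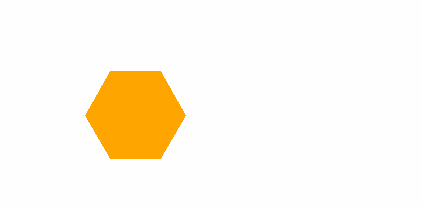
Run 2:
a = 135, b = 115, c = 50, col = 'orange'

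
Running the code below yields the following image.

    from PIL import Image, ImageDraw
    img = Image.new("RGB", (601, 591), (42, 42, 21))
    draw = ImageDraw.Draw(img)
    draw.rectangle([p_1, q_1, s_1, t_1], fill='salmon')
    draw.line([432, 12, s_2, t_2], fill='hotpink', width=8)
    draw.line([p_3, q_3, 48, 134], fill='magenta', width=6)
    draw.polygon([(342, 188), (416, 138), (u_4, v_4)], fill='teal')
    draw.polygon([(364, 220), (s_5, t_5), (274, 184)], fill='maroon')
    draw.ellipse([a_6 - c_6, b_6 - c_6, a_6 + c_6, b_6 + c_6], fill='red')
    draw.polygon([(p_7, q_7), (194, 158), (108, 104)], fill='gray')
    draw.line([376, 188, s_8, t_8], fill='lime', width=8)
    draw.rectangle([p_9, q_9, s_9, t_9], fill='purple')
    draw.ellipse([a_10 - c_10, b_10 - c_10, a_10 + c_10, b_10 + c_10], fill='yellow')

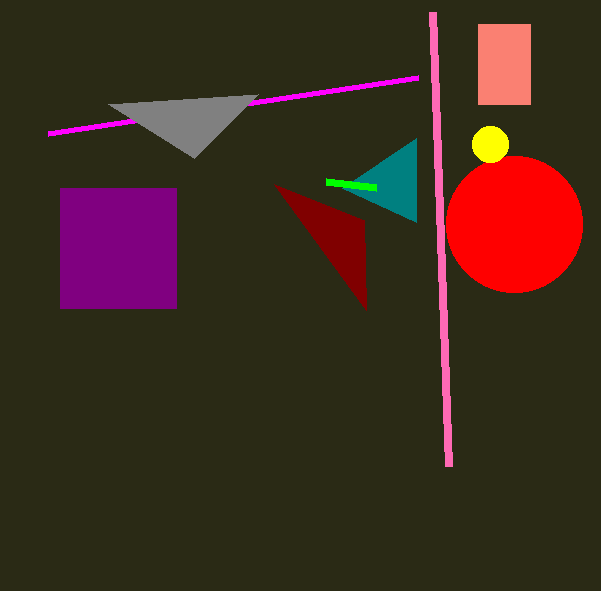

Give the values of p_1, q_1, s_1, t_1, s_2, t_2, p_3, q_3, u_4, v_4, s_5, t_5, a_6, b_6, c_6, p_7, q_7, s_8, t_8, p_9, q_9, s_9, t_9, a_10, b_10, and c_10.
p_1 = 478
q_1 = 24
s_1 = 530
t_1 = 104
s_2 = 448
t_2 = 466
p_3 = 418
q_3 = 78
u_4 = 416
v_4 = 222
s_5 = 366
t_5 = 310
a_6 = 514
b_6 = 224
c_6 = 68
p_7 = 258
q_7 = 94
s_8 = 326
t_8 = 182
p_9 = 60
q_9 = 188
s_9 = 176
t_9 = 308
a_10 = 490
b_10 = 144
c_10 = 18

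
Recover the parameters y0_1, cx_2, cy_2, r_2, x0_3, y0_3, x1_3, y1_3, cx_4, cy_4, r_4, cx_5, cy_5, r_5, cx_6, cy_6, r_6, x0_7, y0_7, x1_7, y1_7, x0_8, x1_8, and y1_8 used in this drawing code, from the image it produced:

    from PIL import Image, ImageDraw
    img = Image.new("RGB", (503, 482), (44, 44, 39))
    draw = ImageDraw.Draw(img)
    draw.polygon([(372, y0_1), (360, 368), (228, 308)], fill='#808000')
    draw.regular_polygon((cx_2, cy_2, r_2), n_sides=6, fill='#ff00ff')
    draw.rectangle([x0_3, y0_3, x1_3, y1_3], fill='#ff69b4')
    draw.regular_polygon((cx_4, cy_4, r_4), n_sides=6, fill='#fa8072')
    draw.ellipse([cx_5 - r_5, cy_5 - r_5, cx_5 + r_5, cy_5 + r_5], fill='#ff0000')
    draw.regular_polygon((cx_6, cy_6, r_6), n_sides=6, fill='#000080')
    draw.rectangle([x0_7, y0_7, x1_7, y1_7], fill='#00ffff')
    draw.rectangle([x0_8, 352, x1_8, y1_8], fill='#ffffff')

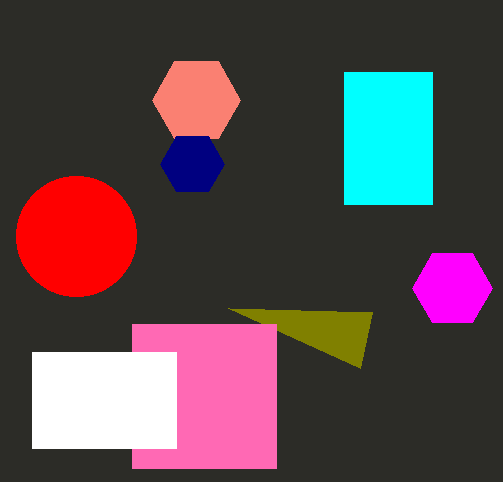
y0_1 = 312, cx_2 = 452, cy_2 = 288, r_2 = 40, x0_3 = 132, y0_3 = 324, x1_3 = 276, y1_3 = 468, cx_4 = 196, cy_4 = 100, r_4 = 44, cx_5 = 76, cy_5 = 236, r_5 = 60, cx_6 = 192, cy_6 = 164, r_6 = 32, x0_7 = 344, y0_7 = 72, x1_7 = 432, y1_7 = 204, x0_8 = 32, x1_8 = 176, y1_8 = 448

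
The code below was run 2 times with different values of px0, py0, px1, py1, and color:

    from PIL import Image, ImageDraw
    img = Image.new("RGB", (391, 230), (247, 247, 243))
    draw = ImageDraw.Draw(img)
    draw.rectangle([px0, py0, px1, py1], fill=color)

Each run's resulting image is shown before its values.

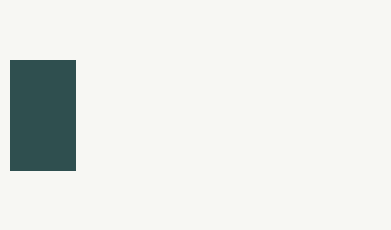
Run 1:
px0 = 10, py0 = 60, px1 = 75, py1 = 170, color = 'darkslategray'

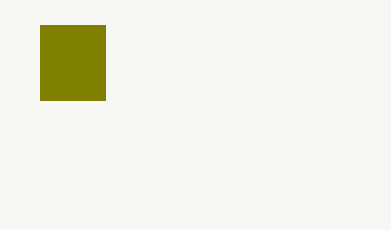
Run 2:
px0 = 40, py0 = 25, px1 = 105, py1 = 100, color = 'olive'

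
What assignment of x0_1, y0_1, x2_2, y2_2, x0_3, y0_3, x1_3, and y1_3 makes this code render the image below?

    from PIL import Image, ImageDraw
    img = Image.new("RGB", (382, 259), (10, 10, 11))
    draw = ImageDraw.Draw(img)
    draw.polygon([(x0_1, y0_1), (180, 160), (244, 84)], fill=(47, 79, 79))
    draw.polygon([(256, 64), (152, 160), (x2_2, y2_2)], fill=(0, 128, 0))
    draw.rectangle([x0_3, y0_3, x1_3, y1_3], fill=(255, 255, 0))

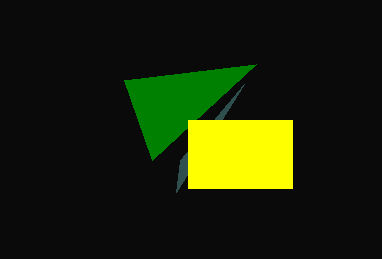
x0_1 = 176, y0_1 = 192, x2_2 = 124, y2_2 = 80, x0_3 = 188, y0_3 = 120, x1_3 = 292, y1_3 = 188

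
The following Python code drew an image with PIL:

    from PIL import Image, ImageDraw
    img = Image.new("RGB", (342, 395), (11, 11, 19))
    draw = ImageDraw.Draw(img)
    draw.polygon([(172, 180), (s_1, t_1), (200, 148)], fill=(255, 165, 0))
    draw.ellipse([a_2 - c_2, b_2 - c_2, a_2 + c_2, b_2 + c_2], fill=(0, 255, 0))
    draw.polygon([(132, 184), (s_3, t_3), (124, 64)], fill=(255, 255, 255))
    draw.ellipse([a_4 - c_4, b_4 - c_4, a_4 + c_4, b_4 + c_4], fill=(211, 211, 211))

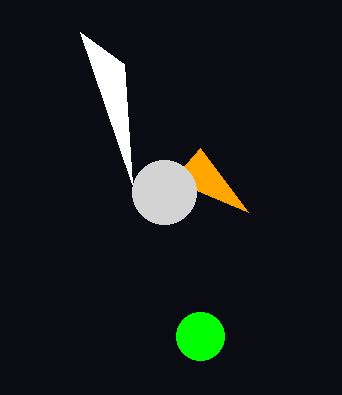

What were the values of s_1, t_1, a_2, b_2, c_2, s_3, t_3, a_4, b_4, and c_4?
s_1 = 248; t_1 = 212; a_2 = 200; b_2 = 336; c_2 = 24; s_3 = 80; t_3 = 32; a_4 = 164; b_4 = 192; c_4 = 32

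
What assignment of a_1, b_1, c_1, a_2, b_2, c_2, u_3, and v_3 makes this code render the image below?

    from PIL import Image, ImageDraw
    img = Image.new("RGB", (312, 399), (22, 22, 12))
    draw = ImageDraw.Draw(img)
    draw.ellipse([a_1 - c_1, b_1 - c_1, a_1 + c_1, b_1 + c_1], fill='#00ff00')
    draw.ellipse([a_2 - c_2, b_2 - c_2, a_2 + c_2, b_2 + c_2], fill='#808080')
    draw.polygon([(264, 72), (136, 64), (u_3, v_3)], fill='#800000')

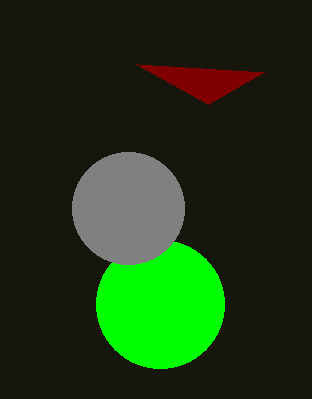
a_1 = 160
b_1 = 304
c_1 = 64
a_2 = 128
b_2 = 208
c_2 = 56
u_3 = 208
v_3 = 104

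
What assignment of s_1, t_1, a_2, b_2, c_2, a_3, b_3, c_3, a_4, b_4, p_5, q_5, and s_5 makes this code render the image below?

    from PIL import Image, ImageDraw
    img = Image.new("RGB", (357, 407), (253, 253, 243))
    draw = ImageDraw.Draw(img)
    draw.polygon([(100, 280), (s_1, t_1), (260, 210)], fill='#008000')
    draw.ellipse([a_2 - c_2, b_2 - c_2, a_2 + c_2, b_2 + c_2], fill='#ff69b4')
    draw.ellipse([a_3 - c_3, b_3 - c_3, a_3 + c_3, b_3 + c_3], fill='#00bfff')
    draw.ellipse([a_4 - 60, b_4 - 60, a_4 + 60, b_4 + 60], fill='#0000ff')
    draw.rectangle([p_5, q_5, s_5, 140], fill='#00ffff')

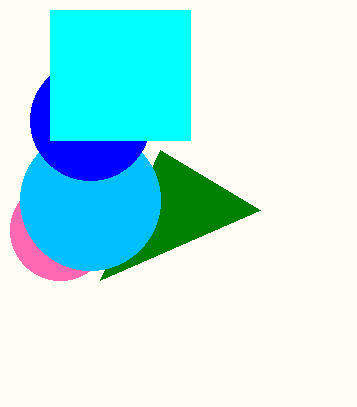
s_1 = 160
t_1 = 150
a_2 = 60
b_2 = 230
c_2 = 50
a_3 = 90
b_3 = 200
c_3 = 70
a_4 = 90
b_4 = 120
p_5 = 50
q_5 = 10
s_5 = 190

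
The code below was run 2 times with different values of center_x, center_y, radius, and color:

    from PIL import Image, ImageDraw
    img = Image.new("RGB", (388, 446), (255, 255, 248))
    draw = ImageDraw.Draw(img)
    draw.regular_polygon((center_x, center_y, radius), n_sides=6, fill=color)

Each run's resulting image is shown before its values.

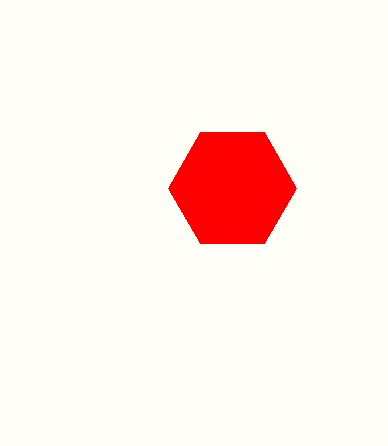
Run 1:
center_x = 232
center_y = 188
radius = 64
color = 'red'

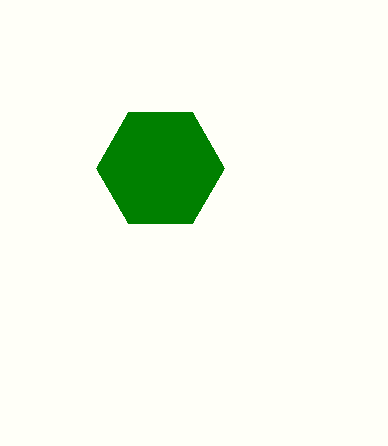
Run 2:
center_x = 160
center_y = 168
radius = 64
color = 'green'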